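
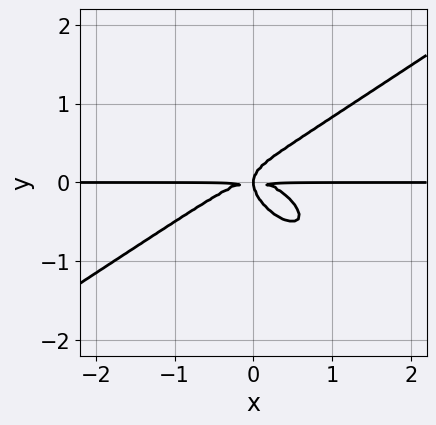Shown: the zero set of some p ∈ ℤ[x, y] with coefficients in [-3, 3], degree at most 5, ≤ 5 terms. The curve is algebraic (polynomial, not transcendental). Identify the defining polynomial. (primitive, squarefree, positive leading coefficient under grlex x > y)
x^3*y - x*y^3 - 2*y^4 + x*y^2

1. Degree: no degree-3 curve has this shape, so deg p = 4.
2. Against the integer gridlines: the visible x-axis segment lies entirely on the curve.
3. Matching integer coefficients to the picture gives p.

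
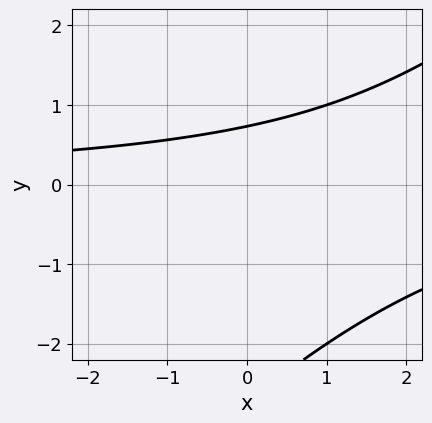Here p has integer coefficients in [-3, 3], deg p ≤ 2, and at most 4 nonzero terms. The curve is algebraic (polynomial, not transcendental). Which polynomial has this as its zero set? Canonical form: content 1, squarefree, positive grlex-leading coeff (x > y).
x*y - y^2 - 2*y + 2

First, deg p = 2.
Then, from the axis intercepts and sections: no x-intercept at any integer in the box.
Finally, fitting integer coefficients to these (and the overall shape) gives p.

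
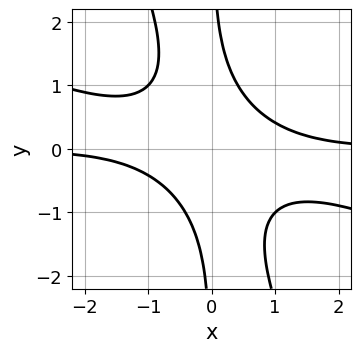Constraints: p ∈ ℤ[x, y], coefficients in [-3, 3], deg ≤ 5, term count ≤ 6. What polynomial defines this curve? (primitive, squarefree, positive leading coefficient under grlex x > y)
First, degree: the shape is more complex than any degree-3 curve, so deg p = 4.
Next, from the axis intercepts and sections: it misses every integer gridline on the x-axis; it misses every integer gridline on the y-axis.
Finally, putting this together gives p.

x^3*y + 3*x^2*y^2 + x*y^3 - 1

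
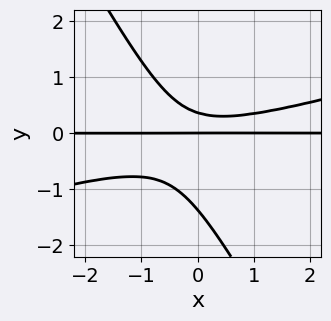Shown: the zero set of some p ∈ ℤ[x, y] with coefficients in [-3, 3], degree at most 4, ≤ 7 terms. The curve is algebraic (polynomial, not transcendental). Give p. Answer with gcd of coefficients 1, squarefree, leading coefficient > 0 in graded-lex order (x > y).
x^2*y - 3*x*y^2 - 2*y^3 - 2*y^2 + y

First, the degree is 3 — a generic line meets the curve in up to 3 points.
Next, reading off the gridlines: the visible x-axis segment lies entirely on the curve; it meets the y-axis at y = 0 (among the integer gridlines).
Finally, together with the visible shape, these determine p as stated.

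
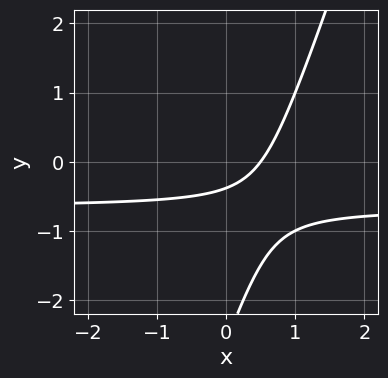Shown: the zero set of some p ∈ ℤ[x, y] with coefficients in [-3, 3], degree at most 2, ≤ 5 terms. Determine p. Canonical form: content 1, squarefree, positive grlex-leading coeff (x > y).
First, the degree is 2 — no degree-1 curve has this shape.
Finally, solving for integer coefficients yields p as stated.

3*x*y - y^2 + 2*x - 3*y - 1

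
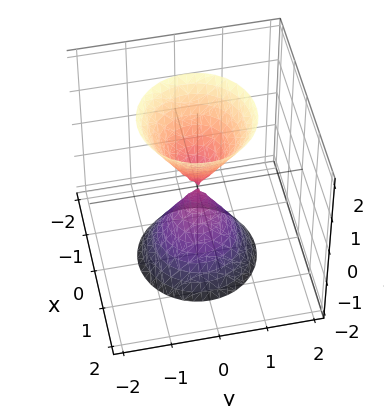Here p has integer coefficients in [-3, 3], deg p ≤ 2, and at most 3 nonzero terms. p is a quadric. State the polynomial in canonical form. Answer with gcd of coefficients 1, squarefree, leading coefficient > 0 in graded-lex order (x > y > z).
First, there are 2 components. Treating them together as one polynomial.
Then, the degree is 2 — a double cone through the origin; a quadric.
Next, symmetries: rotational symmetry about the z-axis ⇒ p depends on x, y only through x² + y²; mirror symmetry z ↦ −z ⇒ only even powers of z.
Then, against the integer gridlines: one y-axis crossing is at y = 0; it meets the z-axis at z = 0 (among the integer gridlines); it meets the x-axis at x = 0 (among the integer gridlines).
Finally, together with the visible shape, these determine p as stated.

3*x^2 + 3*y^2 - z^2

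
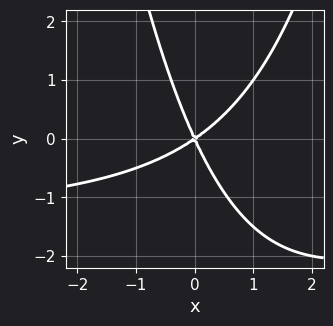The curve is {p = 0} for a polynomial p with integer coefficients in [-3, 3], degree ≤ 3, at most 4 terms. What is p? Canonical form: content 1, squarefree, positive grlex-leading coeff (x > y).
1. Degree: no degree-2 curve has this shape, so deg p = 3.
2. Checking where it meets the axes: one x-axis crossing is at x = 0; one y-axis crossing is at y = 0.
3. Together with the visible shape, these determine p as stated.

2*x^2*y + 3*x^2 - 3*x*y - 2*y^2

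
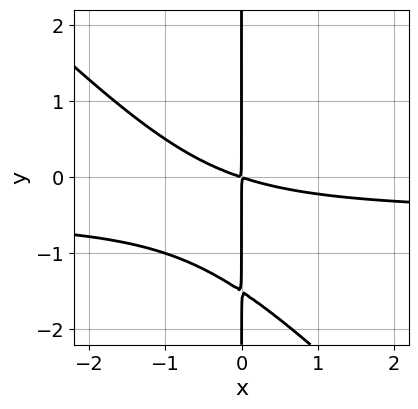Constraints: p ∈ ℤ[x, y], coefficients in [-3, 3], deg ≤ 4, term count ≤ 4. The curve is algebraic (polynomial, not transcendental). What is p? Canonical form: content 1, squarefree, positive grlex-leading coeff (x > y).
2*x^2*y + 2*x*y^2 + x^2 + 3*x*y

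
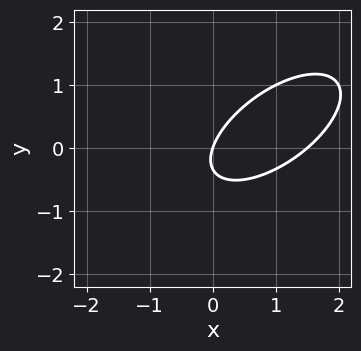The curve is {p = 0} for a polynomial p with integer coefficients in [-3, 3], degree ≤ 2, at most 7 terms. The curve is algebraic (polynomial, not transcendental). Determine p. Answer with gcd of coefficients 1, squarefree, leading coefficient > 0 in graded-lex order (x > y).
2*x^2 - 3*x*y + 3*y^2 - 3*x + y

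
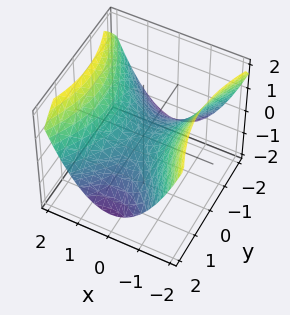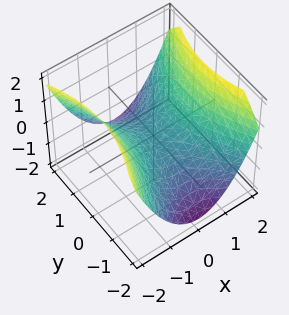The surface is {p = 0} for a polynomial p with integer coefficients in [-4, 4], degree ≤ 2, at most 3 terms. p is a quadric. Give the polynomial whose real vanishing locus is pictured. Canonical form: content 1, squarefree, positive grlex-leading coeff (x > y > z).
The degree is 2 — a saddle surface; a quadric.
Symmetries: mirror symmetry x ↦ −x ⇒ only even powers of x; mirror symmetry y ↦ −y ⇒ only even powers of y.
From the axis intercepts and sections: one y-axis crossing is at y = 0; one x-axis crossing is at x = 0; one z-axis crossing is at z = 0.
Putting this together gives p.

2*x^2 - y^2 - 3*z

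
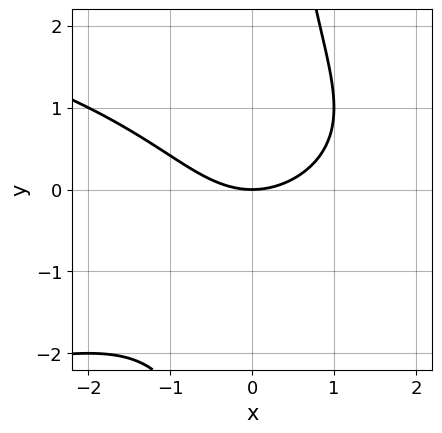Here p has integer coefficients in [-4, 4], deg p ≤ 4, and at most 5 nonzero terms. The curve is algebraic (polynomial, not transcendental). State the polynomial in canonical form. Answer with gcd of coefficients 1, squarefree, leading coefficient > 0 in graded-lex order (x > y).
x*y^2 + x^2 - 2*y

(a) The degree is 3 — a generic line meets the curve in up to 3 points.
(b) Observable constraints: it crosses the y-axis at the gridline y = 0; it crosses the x-axis at the gridline x = 0.
(c) Together with the visible shape, these determine p as stated.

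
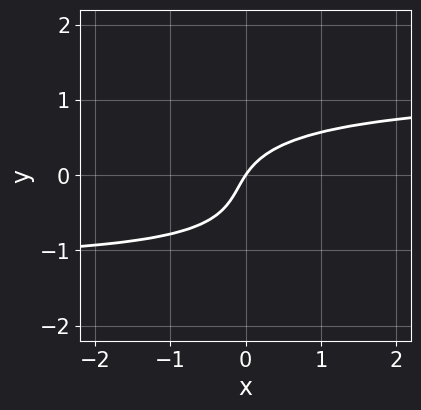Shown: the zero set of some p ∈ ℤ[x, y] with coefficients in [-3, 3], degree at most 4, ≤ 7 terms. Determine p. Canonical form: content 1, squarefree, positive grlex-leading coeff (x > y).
2*x*y^2 + 3*y^3 + 2*y^2 - 3*x + 2*y

The degree is 3 — the shape is more complex than any degree-2 curve.
From the axis intercepts and sections: one y-axis crossing is at y = 0; one x-axis crossing is at x = 0.
The integer polynomial consistent with all of this is the stated p.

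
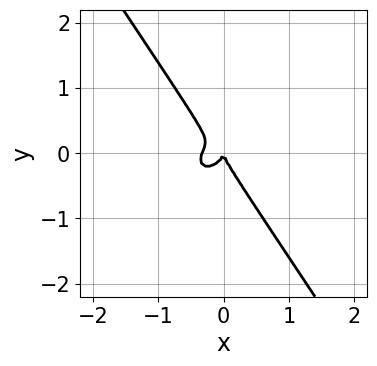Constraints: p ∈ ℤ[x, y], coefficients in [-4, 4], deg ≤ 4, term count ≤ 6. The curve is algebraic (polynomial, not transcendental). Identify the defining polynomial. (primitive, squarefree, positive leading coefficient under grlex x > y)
3*x^3 - x^2*y + x*y^2 + 2*y^3 + x^2

1. deg p = 3. The shape is more complex than any degree-2 curve.
2. From the axis intercepts and sections: it meets the x-axis at x = 0 (among the integer gridlines); it meets the y-axis at y = 0 (among the integer gridlines).
3. Putting this together gives p.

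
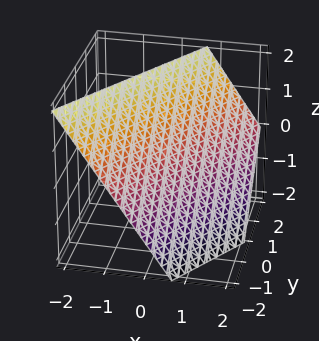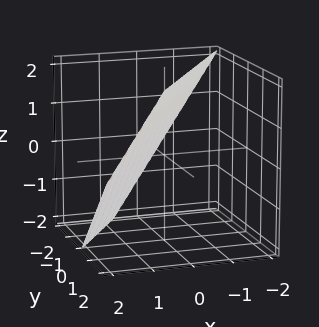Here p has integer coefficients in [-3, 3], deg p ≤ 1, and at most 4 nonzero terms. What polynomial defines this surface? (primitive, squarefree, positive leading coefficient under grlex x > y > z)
1. Degree: every cross-section is a straight line — this is a plane, so deg p = 1.
2. Reading off the gridlines: it meets the z-axis at z = 1 (among the integer gridlines); it meets the y-axis at y = -1 (among the integer gridlines).
3. Fitting integer coefficients to these (and the overall shape) gives p.

3*x - 2*y + 2*z - 2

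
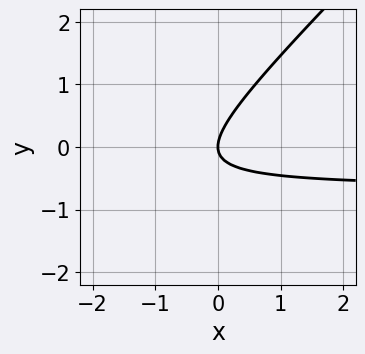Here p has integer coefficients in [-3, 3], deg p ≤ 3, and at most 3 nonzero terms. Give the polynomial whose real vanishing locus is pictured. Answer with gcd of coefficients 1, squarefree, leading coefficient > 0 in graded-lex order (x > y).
First, degree: no degree-1 curve has this shape, so deg p = 2.
Then, reading off the gridlines: one x-axis crossing is at x = 0; it crosses the y-axis at the gridline y = 0.
Finally, the integer polynomial consistent with all of this is the stated p.

3*x*y - 3*y^2 + 2*x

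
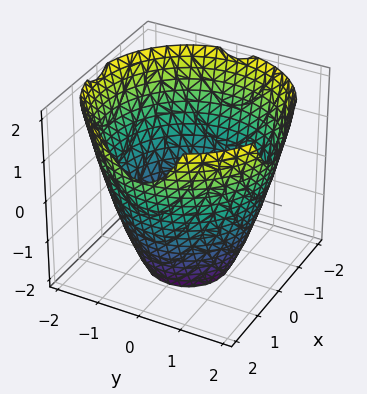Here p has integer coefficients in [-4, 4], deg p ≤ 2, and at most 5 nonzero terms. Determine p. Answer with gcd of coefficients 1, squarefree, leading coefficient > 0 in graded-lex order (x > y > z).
First, the degree is 2 — a generic line meets the surface in up to 2 points.
Then, symmetries: the z-axis is an axis of rotation, so x and y enter only as x² + y².
Then, against the integer gridlines: no z-intercept at any integer in the box; a circular section at z = -1 has radius between 1 and 2.
Finally, the integer polynomial consistent with all of this is the stated p.

x^2 + y^2 - z - 3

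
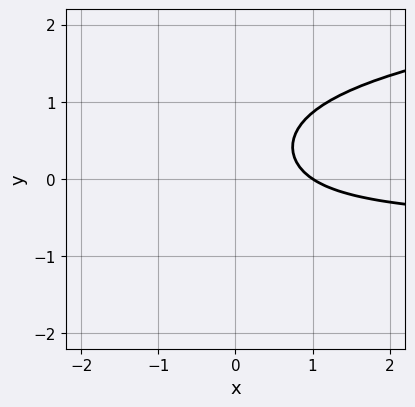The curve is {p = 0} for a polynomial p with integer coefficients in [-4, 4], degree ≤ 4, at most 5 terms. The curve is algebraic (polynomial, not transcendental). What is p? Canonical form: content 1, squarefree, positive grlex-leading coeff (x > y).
(a) Degree: no degree-3 curve has this shape, so deg p = 4.
(b) Observable constraints: no y-intercept at any integer in the box; it crosses the x-axis at the gridline x = 1.
(c) Putting this together gives p.

2*y^4 - 3*x*y + 2*y^2 - 2*x + 2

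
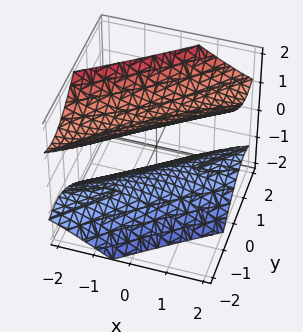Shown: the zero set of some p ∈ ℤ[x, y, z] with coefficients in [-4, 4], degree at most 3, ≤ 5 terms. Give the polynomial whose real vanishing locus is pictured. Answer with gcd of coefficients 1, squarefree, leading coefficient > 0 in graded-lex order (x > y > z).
1. I count 2 distinct pieces.
2. The degree is 2 — no degree-1 surface has this shape.
3. Against the integer gridlines: the surface avoids every integer y-axis point in the box; it misses every integer gridline on the x-axis.
4. Together with the visible shape, these determine p as stated.

x^2 - 3*x*y + 2*y^2 - 2*z^2 + 3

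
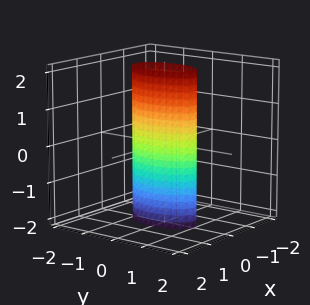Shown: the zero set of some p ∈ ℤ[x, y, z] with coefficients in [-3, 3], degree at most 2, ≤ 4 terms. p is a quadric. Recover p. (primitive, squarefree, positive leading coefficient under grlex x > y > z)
3*x^2 + y^2 - 1

1. deg p = 2. Constant cross-section along one axis; a quadric.
2. Symmetries: the z ↦ −z reflection is a symmetry, so z appears only in even powers; it's symmetric under y → −y, forcing even powers of y; the x ↦ −x reflection is a symmetry, so x appears only in even powers.
3. Checking where it meets the axes: among the integer gridlines, it crosses the y-axis at y ∈ {-1, 1}; it misses every integer gridline on the z-axis.
4. Assembling these constraints gives the stated polynomial.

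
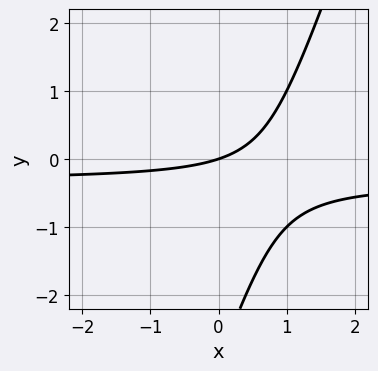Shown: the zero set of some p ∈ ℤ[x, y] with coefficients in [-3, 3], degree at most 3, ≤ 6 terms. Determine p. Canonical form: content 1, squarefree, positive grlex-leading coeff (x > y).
1. Degree: a generic line meets the curve in up to 2 points, so deg p = 2.
2. Against the integer gridlines: one x-axis crossing is at x = 0; it meets the y-axis at y = 0 (among the integer gridlines).
3. Assembling these constraints gives the stated polynomial.

3*x*y - y^2 + x - 3*y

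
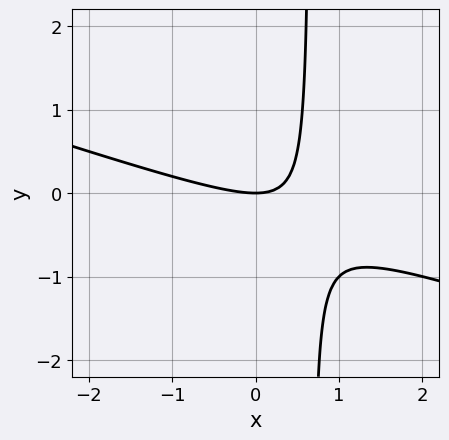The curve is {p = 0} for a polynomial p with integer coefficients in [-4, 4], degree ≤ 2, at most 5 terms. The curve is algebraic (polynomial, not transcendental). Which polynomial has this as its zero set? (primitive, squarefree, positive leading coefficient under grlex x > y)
x^2 + 3*x*y - 2*y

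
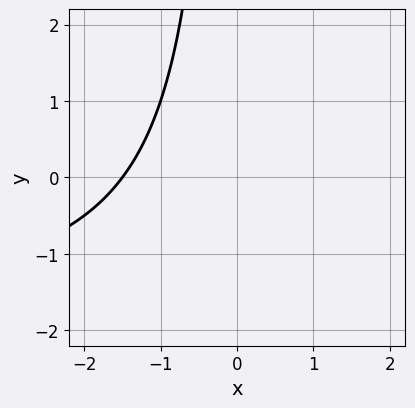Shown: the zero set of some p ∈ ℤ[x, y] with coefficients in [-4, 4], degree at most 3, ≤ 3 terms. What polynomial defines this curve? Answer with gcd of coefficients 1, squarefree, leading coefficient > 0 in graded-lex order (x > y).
x*y + 2*x + 3

(a) The degree is 2 — the shape is more complex than any degree-1 curve.
(b) Checking where it meets the axes: it misses every integer gridline on the y-axis.
(c) Together with the visible shape, these determine p as stated.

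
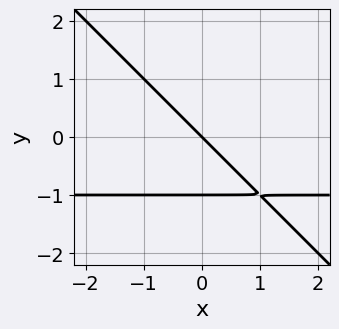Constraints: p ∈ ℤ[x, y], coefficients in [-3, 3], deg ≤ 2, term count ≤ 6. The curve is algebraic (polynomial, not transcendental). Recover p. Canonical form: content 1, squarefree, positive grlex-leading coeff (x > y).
x*y + y^2 + x + y

(a) The degree is 2 — no degree-1 curve has this shape.
(b) Against the integer gridlines: among the integer gridlines, it crosses the y-axis at y ∈ {-1, 0}; one x-axis crossing is at x = 0.
(c) Putting this together gives p.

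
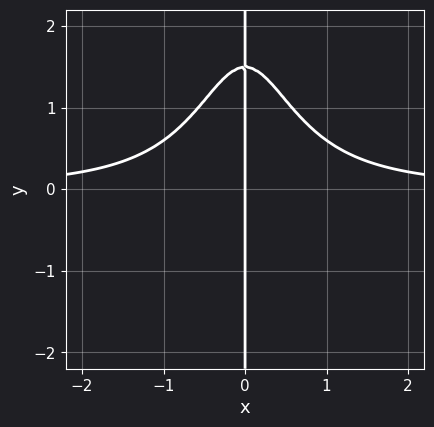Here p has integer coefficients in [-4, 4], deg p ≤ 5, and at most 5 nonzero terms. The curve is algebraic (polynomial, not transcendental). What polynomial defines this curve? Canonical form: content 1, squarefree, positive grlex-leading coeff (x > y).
First, the degree is 4 — the shape is more complex than any degree-3 curve.
Then, from the visible intercepts: it meets the x-axis at x = 0 (among the integer gridlines); every point of the y-axis in the box is on the curve.
Finally, these observations pin down the coefficients.

3*x^3*y + 2*x*y - 3*x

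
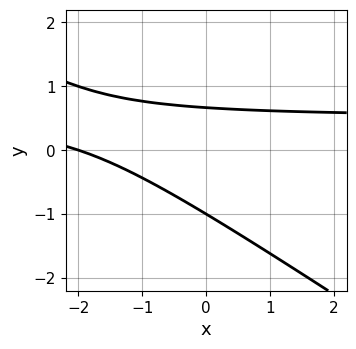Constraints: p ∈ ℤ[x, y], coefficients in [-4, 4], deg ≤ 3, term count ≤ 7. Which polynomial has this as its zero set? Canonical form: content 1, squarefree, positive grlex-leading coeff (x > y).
The degree is 2 — the shape is more complex than any degree-1 curve.
Against the integer gridlines: it crosses the x-axis at the gridline x = -2; one y-axis crossing is at y = -1.
Together with the visible shape, these determine p as stated.

2*x*y + 3*y^2 - x + y - 2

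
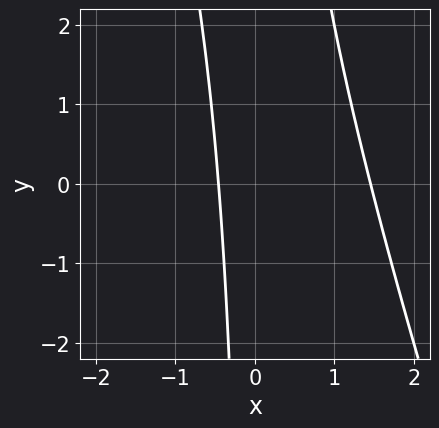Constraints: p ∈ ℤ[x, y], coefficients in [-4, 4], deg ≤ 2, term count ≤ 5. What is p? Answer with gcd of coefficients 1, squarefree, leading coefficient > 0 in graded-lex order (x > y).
deg p = 2. No degree-1 curve has this shape.
From the visible intercepts: the curve avoids every integer y-axis point in the box.
Assembling these constraints gives the stated polynomial.

3*x^2 + x*y - 3*x - 2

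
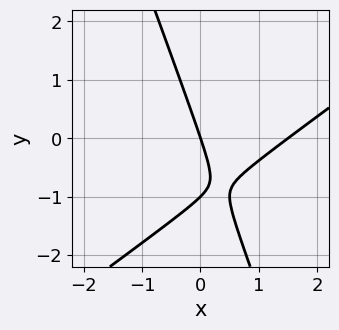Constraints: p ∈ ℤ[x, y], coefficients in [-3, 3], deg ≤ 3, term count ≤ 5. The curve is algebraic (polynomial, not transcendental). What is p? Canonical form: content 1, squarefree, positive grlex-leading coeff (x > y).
deg p = 2. A generic line meets the curve in up to 2 points.
Against the integer gridlines: the y-axis gridline crossings are at y ∈ {-1, 0}; it meets the x-axis at x = 0 (among the integer gridlines).
Together with the visible shape, these determine p as stated.

2*x^2 - 2*x*y - y^2 - 3*x - y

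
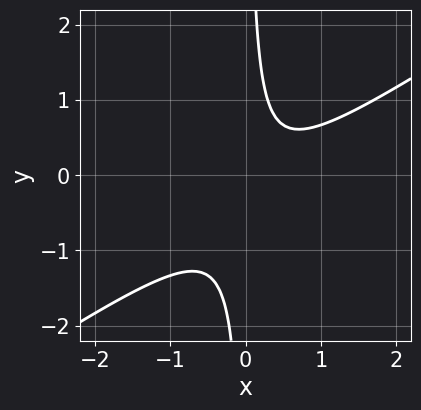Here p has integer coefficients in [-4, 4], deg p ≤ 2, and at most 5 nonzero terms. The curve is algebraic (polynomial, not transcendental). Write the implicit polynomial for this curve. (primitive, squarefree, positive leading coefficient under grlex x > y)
2*x^2 - 3*x*y - x + 1

First, deg p = 2. No degree-1 curve has this shape.
Then, reading off the gridlines: no x-intercept at any integer in the box; no y-intercept at any integer in the box.
Finally, solving for integer coefficients yields p as stated.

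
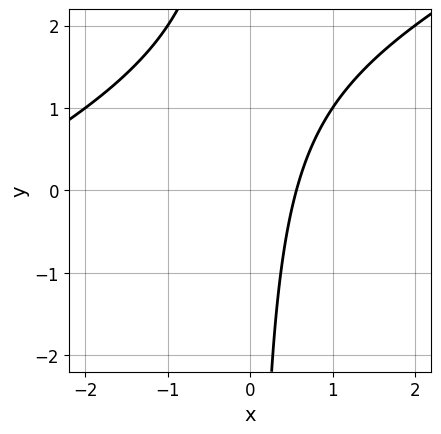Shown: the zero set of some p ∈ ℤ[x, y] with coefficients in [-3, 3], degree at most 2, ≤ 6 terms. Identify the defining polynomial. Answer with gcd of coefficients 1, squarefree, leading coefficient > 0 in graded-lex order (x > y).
(a) Degree: the shape is more complex than any degree-1 curve, so deg p = 2.
(b) From the axis intercepts and sections: the curve avoids every integer y-axis point in the box.
(c) Together with the visible shape, these determine p as stated.

x^2 - 2*x*y + 3*x - 2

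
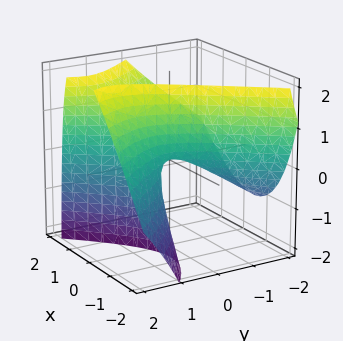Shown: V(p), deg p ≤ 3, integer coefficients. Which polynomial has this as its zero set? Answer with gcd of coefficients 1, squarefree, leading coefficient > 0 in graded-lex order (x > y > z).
3*x^2 - 2*x*z - 2*y^2 + 3*y*z - 2*z

First, the degree is 2 — a generic line meets the surface in up to 2 points.
Next, reading off the gridlines: it crosses the y-axis at the gridline y = 0; it crosses the x-axis at the gridline x = 0; one z-axis crossing is at z = 0.
Finally, these observations pin down the coefficients.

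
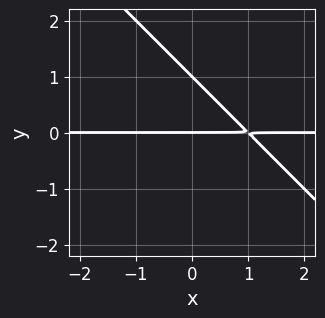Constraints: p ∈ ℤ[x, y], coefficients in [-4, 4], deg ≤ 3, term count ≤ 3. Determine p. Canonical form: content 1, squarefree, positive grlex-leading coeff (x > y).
x*y + y^2 - y

The degree is 2 — the shape is more complex than any degree-1 curve.
Observable constraints: every point of the x-axis in the box is on the curve; among the integer gridlines, it crosses the y-axis at y ∈ {0, 1}.
Fitting integer coefficients to these (and the overall shape) gives p.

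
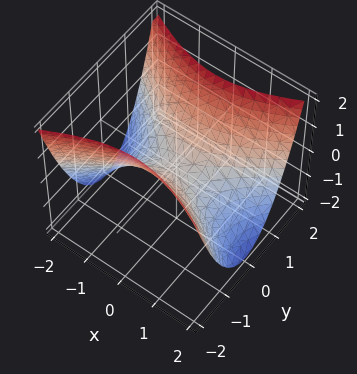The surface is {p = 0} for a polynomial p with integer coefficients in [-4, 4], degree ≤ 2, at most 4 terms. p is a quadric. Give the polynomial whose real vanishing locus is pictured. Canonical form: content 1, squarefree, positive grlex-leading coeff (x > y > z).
x^2 - 2*y^2 + 2*z

1. Degree: a saddle surface; a quadric, so deg p = 2.
2. Symmetries: mirror symmetry y ↦ −y ⇒ only even powers of y; mirror symmetry x ↦ −x ⇒ only even powers of x.
3. From the visible intercepts: it crosses the y-axis at the gridline y = 0; one x-axis crossing is at x = 0.
4. Matching integer coefficients to the picture gives p.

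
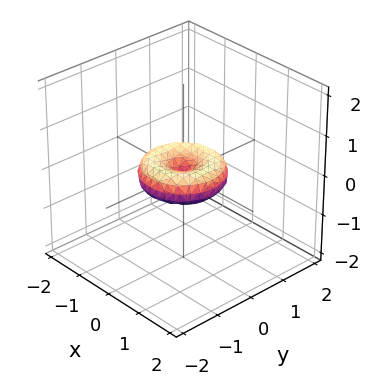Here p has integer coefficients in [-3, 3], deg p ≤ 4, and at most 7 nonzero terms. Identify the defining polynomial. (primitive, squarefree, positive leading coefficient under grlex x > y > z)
First, the degree is 4 — the shape is more complex than any degree-3 surface.
Then, symmetries: the z-axis is an axis of rotation, so x and y enter only as x² + y².
Next, observable constraints: the y-axis gridline crossings are at y ∈ {-1, 0, 1}; it meets the z-axis at z = 0 (among the integer gridlines); a circular section at z = 0 has radius exactly 1; the x-axis gridline crossings are at x ∈ {-1, 0, 1}.
Finally, the integer polynomial consistent with all of this is the stated p.

x^4 + 2*x^2*y^2 + y^4 - x^2 - y^2 + 2*z^2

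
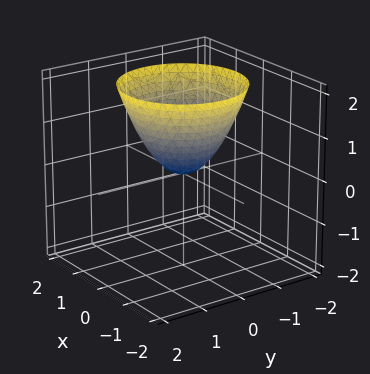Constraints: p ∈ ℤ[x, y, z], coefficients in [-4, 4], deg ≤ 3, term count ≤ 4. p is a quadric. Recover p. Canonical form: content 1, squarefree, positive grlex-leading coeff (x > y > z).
First, degree: a paraboloid; a quadric, so deg p = 2.
Next, symmetries: the z-axis is an axis of rotation, so x and y enter only as x² + y².
Then, from the visible intercepts: a circular section at z = 2 has radius between 1 and 2; it meets the y-axis at y = 0 (among the integer gridlines); it crosses the z-axis at the gridline z = 0; it meets the x-axis at x = 0 (among the integer gridlines).
Finally, together with the visible shape, these determine p as stated.

x^2 + y^2 - z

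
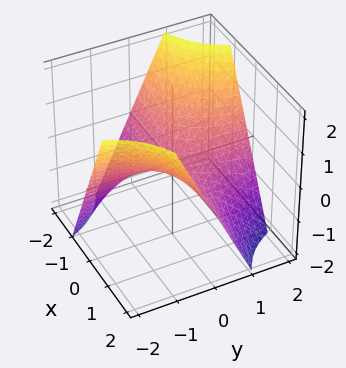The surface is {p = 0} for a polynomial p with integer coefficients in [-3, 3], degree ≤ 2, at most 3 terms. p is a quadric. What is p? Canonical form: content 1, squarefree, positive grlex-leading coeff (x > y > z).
1. deg p = 2. A hyperbolic paraboloid; a quadric.
2. Observable constraints: every point of the x-axis in the box is on the surface; it meets the z-axis at z = 0 (among the integer gridlines); the visible y-axis segment lies entirely on the surface.
3. Together with the visible shape, these determine p as stated.

x*y + z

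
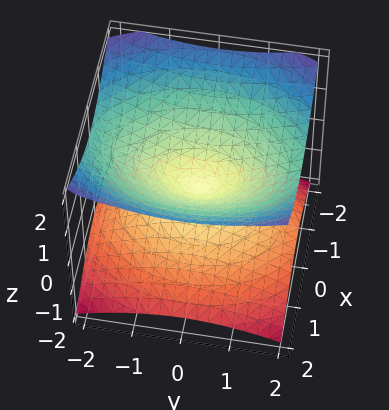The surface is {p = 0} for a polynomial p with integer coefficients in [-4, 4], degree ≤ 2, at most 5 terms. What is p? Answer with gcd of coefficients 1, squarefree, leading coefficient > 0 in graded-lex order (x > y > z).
1. deg p = 2. Two nappes meeting at a single point; a quadric.
2. Symmetries: it's symmetric under x → −x, forcing even powers of x; the z ↦ −z reflection is a symmetry, so z appears only in even powers; the y ↦ −y reflection is a symmetry, so y appears only in even powers.
3. Checking where it meets the axes: it crosses the z-axis at the gridline z = 0; it meets the y-axis at y = 0 (among the integer gridlines).
4. Together with the visible shape, these determine p as stated.

2*x^2 + y^2 - 3*z^2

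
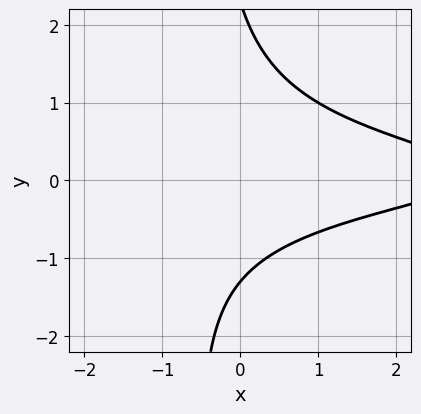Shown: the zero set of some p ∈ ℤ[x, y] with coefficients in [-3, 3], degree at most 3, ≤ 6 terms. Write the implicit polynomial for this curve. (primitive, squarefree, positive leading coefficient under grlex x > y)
2*x*y^2 + y^2 + x - y - 3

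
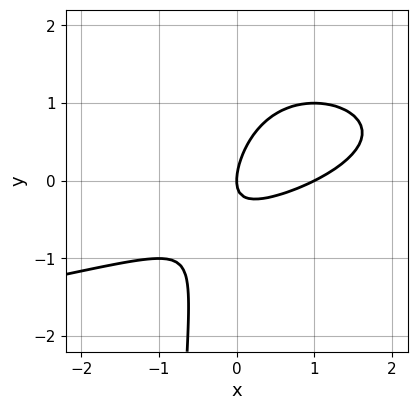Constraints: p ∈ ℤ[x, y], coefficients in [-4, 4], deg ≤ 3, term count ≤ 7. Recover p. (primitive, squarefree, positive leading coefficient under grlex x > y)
Degree: no degree-2 curve has this shape, so deg p = 3.
Observable constraints: it crosses the y-axis at the gridline y = 0; among the integer gridlines, it crosses the x-axis at x ∈ {0, 1}.
Matching integer coefficients to the picture gives p.

x*y^2 + x^2 - 2*x*y + y^2 - x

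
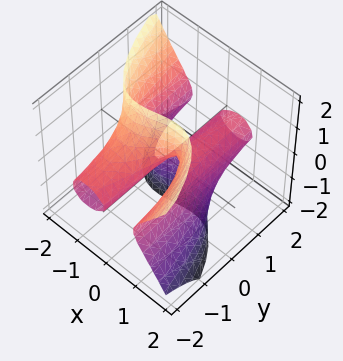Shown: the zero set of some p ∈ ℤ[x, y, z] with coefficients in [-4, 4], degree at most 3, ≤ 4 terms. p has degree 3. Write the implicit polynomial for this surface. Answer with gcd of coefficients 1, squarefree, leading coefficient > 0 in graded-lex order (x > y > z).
The degree is 3 — the shape is more complex than any degree-2 surface.
From the axis intercepts and sections: among the integer gridlines, it crosses the x-axis at x ∈ {-1, 0, 1}; it meets the z-axis at z = 0 (among the integer gridlines).
Putting this together gives p. Check: (0, -2, 0) on the y-axis lies on the surface, and p(0, -2, 0) = 0. ✓

3*x^3 + 3*y*z^2 - 3*x + 2*z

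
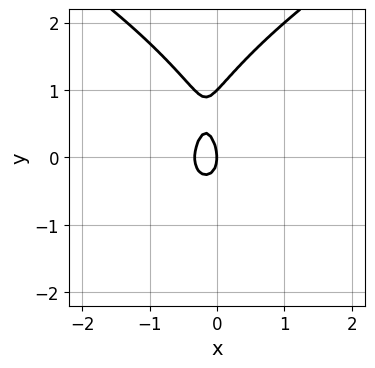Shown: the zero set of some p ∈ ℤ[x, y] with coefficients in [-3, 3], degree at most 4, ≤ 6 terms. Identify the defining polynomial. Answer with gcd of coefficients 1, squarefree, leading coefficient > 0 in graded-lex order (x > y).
y^3 - 3*x^2 - y^2 - x

First, degree: no degree-2 curve has this shape, so deg p = 3.
Next, reading off the gridlines: it meets the x-axis at x = 0 (among the integer gridlines); among the integer gridlines, it crosses the y-axis at y ∈ {0, 1}.
Finally, matching integer coefficients to the picture gives p.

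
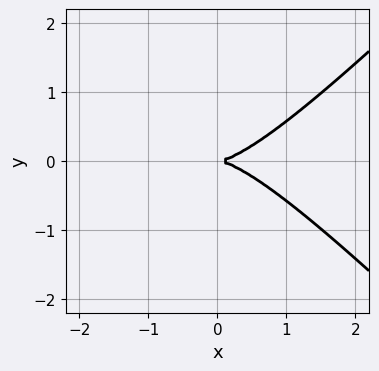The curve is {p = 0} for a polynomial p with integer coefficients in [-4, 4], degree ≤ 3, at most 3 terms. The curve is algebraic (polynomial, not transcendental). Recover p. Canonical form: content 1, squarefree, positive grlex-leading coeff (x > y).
x^3 - x*y^2 - 2*y^2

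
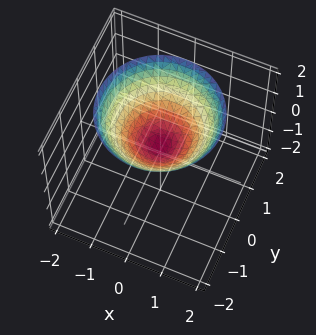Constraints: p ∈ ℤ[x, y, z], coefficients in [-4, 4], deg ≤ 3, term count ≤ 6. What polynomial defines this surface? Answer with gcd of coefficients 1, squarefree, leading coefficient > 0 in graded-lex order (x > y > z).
2*x^2 + 2*y^2 - 3*z + 1

1. deg p = 2.
2. Symmetries: the z-axis is an axis of rotation, so x and y enter only as x² + y².
3. Observable constraints: it misses every integer gridline on the y-axis; a circular section at z = 1 has radius exactly 1; it misses every integer gridline on the x-axis.
4. These observations pin down the coefficients.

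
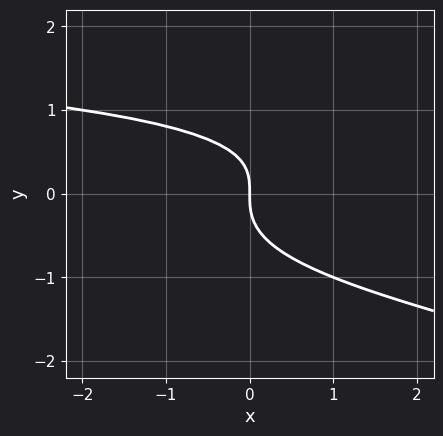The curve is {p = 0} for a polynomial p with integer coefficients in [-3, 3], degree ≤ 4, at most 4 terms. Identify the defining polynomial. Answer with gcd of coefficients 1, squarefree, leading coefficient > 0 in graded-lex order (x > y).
y^4 + 3*y^3 + 2*x

Degree: the shape is more complex than any degree-3 curve, so deg p = 4.
Observable constraints: it crosses the x-axis at the gridline x = 0; it crosses the y-axis at the gridline y = 0.
Together with the visible shape, these determine p as stated.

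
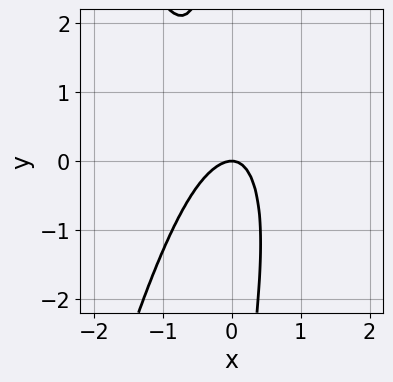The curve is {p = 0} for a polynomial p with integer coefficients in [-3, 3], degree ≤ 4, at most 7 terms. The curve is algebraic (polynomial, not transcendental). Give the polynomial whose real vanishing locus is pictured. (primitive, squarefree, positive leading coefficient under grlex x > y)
3*x^4 + 2*x^3 + x*y^2 + 2*x^2 + y

First, degree: the shape is more complex than any degree-3 curve, so deg p = 4.
Then, reading off the gridlines: it meets the y-axis at y = 0 (among the integer gridlines); one x-axis crossing is at x = 0.
Finally, these observations pin down the coefficients.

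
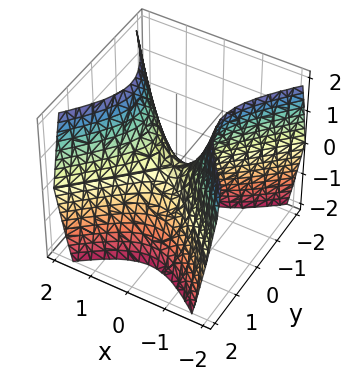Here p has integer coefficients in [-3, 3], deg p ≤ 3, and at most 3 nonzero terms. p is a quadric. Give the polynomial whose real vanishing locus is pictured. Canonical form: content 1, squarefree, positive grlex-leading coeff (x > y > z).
The degree is 2 — a saddle surface; a quadric.
Symmetries: the y ↦ −y reflection is a symmetry, so y appears only in even powers; the x ↦ −x reflection is a symmetry, so x appears only in even powers.
From the axis intercepts and sections: it crosses the x-axis at the gridline x = 0; one y-axis crossing is at y = 0.
Together with the visible shape, these determine p as stated.

3*x^2 - 3*y^2 - 2*z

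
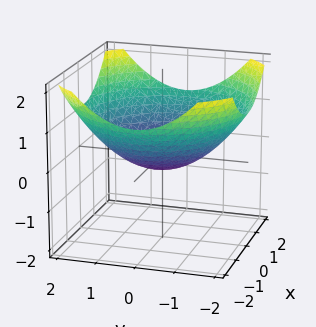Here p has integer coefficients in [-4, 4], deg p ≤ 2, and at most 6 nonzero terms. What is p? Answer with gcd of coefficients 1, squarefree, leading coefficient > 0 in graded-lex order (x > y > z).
(a) Degree: the shape is more complex than any degree-1 surface, so deg p = 2.
(b) Symmetry: the z-axis is an axis of rotation, so x and y enter only as x² + y².
(c) From the axis intercepts and sections: among the integer gridlines, it crosses the x-axis at x ∈ {-1, 1}; the y-axis gridline crossings are at y ∈ {-1, 1}.
(d) Putting this together gives p.

x^2 + y^2 - 3*z - 1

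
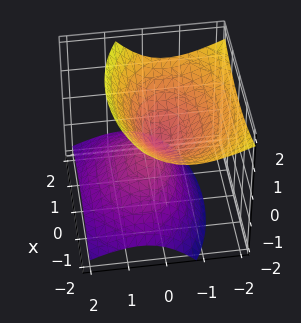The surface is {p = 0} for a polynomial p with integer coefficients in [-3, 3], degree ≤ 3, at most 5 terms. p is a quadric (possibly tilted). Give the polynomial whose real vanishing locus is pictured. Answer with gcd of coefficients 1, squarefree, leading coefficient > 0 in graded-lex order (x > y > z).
I count 2 distinct pieces. Treating them together as one polynomial.
deg p = 2. A generic line meets the surface in up to 2 points.
Observable constraints: it meets the z-axis at z = 0 (among the integer gridlines); one y-axis crossing is at y = 0; it meets the x-axis at x = 0 (among the integer gridlines).
The integer polynomial consistent with all of this is the stated p.

x^2 + 2*y^2 + 2*y*z - 2*z^2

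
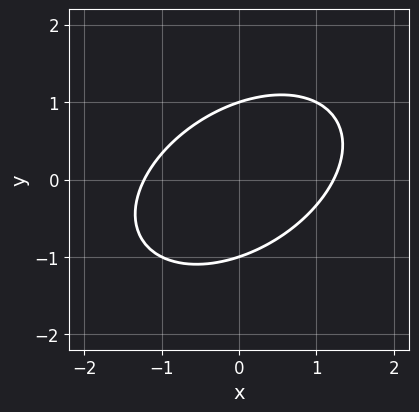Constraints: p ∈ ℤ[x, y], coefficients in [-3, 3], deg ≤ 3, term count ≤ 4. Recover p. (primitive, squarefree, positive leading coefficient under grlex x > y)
(a) The degree is 2 — the shape is more complex than any degree-1 curve.
(b) Observable constraints: the y-axis gridline crossings are at y ∈ {-1, 1}.
(c) These observations pin down the coefficients.

2*x^2 - 2*x*y + 3*y^2 - 3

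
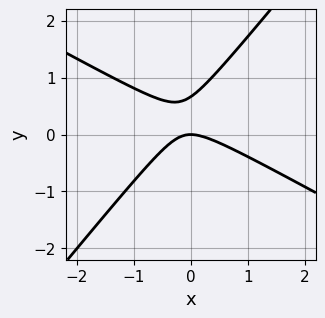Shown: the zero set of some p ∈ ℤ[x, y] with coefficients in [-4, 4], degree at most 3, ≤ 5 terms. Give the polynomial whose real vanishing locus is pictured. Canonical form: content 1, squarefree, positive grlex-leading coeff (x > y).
2*x^2 + 2*x*y - 3*y^2 + 2*y

First, the degree is 2 — a generic line meets the curve in up to 2 points.
Next, from the visible intercepts: it crosses the y-axis at the gridline y = 0; it crosses the x-axis at the gridline x = 0.
Finally, together with the visible shape, these determine p as stated.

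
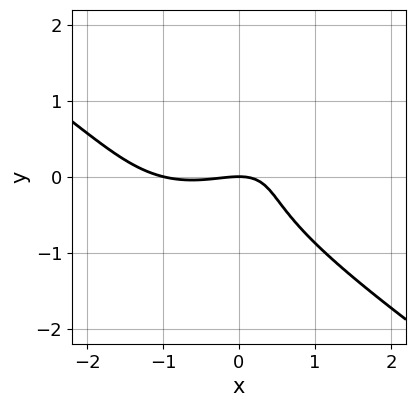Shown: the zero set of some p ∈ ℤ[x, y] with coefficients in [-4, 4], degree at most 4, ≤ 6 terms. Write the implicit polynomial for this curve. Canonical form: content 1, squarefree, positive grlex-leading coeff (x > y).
x^3 + 3*y^3 + x^2 - 2*x*y + 2*y

1. deg p = 3.
2. Checking where it meets the axes: one y-axis crossing is at y = 0; among the integer gridlines, it crosses the x-axis at x ∈ {-1, 0}.
3. The integer polynomial consistent with all of this is the stated p.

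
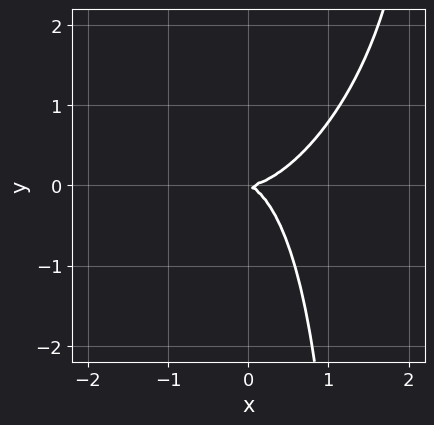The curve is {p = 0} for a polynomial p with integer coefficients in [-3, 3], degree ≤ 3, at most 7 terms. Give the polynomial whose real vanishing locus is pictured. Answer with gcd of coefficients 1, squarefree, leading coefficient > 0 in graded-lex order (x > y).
deg p = 3.
Against the integer gridlines: one x-axis crossing is at x = 0; it crosses the y-axis at the gridline y = 0.
Assembling these constraints gives the stated polynomial.

3*x^3 - 2*x^2*y + 2*x*y^2 - x*y - 3*y^2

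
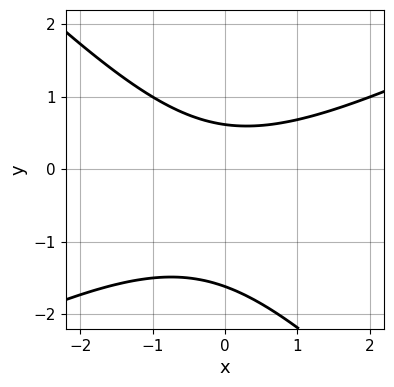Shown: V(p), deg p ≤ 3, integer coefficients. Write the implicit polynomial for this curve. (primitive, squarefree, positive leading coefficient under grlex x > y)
x^2 - x*y - 2*y^2 - 2*y + 2

Degree: the shape is more complex than any degree-1 curve, so deg p = 2.
Reading off the gridlines: it misses every integer gridline on the x-axis.
The integer polynomial consistent with all of this is the stated p.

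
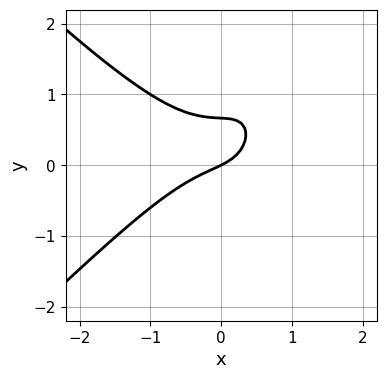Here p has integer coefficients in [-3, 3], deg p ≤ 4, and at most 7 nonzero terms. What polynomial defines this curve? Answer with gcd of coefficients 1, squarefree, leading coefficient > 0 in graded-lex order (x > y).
(a) Degree: the shape is more complex than any degree-2 curve, so deg p = 3.
(b) From the visible intercepts: one y-axis crossing is at y = 0; it crosses the x-axis at the gridline x = 0.
(c) Matching integer coefficients to the picture gives p.

2*x^3 - 2*x*y^2 + 3*y^2 + x - 2*y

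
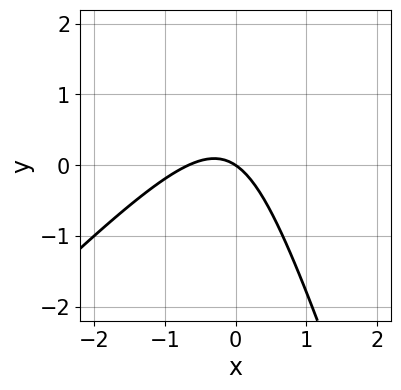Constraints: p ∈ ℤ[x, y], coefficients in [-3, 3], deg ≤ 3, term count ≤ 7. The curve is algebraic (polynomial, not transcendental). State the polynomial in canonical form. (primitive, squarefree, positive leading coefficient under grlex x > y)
Degree: no degree-1 curve has this shape, so deg p = 2.
Checking where it meets the axes: one y-axis crossing is at y = 0; it crosses the x-axis at the gridline x = 0.
Fitting integer coefficients to these (and the overall shape) gives p.

3*x^2 - 2*x*y - y^2 + 2*x + 3*y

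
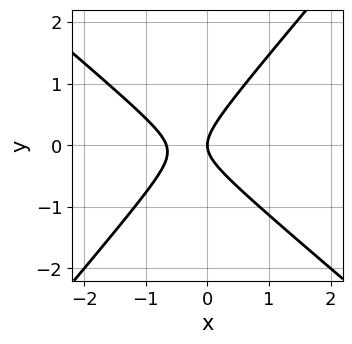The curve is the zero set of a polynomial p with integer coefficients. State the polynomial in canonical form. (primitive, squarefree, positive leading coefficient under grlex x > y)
3*x^2 + x*y - 3*y^2 + 2*x

First, degree: no degree-1 curve has this shape, so deg p = 2.
Next, from the axis intercepts and sections: one x-axis crossing is at x = 0; one y-axis crossing is at y = 0.
Finally, solving for integer coefficients yields p as stated.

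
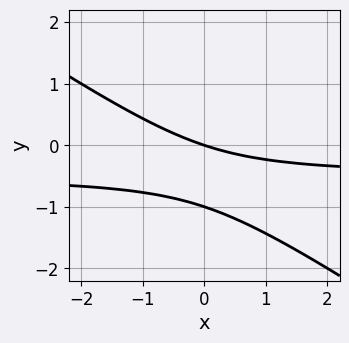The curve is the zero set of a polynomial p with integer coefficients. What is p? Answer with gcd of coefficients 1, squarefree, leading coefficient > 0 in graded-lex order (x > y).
2*x*y + 3*y^2 + x + 3*y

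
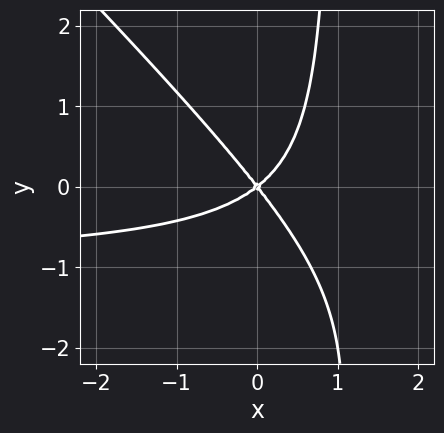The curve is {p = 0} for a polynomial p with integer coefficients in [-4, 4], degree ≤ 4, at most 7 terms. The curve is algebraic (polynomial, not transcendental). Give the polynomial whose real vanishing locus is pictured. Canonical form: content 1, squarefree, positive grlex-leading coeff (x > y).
2*x^2*y + 2*x*y^2 + 2*x^2 - x*y - 2*y^2

(a) deg p = 3. A generic line meets the curve in up to 3 points.
(b) Reading off the gridlines: it meets the y-axis at y = 0 (among the integer gridlines); it meets the x-axis at x = 0 (among the integer gridlines).
(c) Fitting integer coefficients to these (and the overall shape) gives p.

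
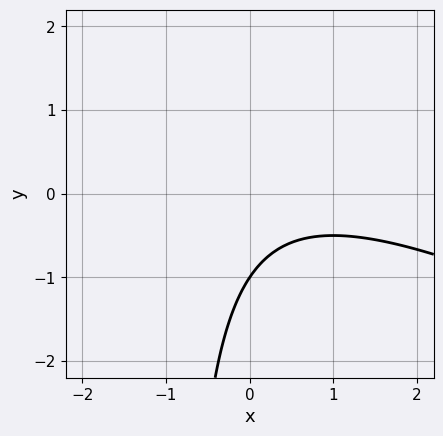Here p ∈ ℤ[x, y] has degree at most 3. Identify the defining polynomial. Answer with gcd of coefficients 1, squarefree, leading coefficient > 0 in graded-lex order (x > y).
First, degree: the shape is more complex than any degree-1 curve, so deg p = 2.
Next, reading off the gridlines: it meets the y-axis at y = -1 (among the integer gridlines); the curve avoids every integer x-axis point in the box.
Finally, putting this together gives p.

x^2 + 2*x*y - x + 2*y + 2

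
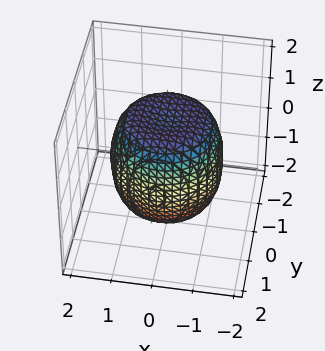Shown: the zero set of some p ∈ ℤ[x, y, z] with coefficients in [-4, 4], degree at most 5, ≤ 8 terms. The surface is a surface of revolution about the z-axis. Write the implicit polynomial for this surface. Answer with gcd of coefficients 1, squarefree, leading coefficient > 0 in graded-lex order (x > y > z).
Degree: a generic line meets the surface in up to 4 points, so deg p = 4.
Symmetries: every cross-section ⟂ z is a circle, so x, y appear only via x² + y².
From the visible intercepts: a circular section at z = 1 has radius between 1 and 2.
Together with the visible shape, these determine p as stated.

2*x^4 + 4*x^2*y^2 + 2*y^4 - 2*x^2 - 2*y^2 + 2*z^2 - 3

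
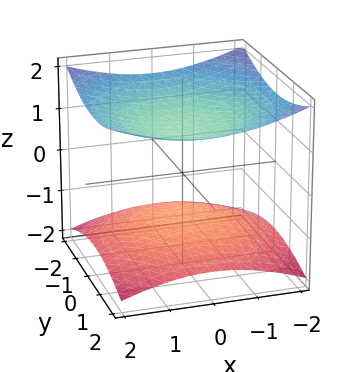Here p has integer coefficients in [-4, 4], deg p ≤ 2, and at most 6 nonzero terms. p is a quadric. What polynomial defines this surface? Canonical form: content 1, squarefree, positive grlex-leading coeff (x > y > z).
x^2 + y^2 - 3*z^2 + 3

First, I count 2 distinct pieces.
Next, the degree is 2 — two separate bowl-shaped sheets opening away from each other; a quadric.
Then, symmetry: every cross-section ⟂ z is a circle, so x, y appear only via x² + y²; mirror symmetry z ↦ −z ⇒ only even powers of z.
Next, checking where it meets the axes: no x-intercept at any integer in the box; no y-intercept at any integer in the box; among the integer gridlines, it crosses the z-axis at z ∈ {-1, 1}.
Finally, putting this together gives p.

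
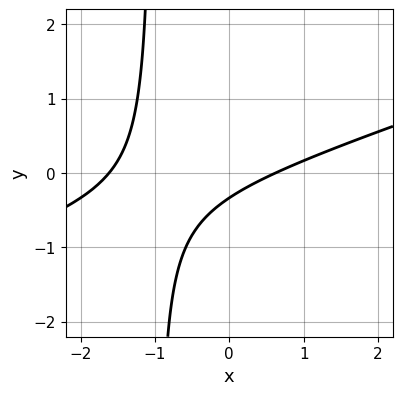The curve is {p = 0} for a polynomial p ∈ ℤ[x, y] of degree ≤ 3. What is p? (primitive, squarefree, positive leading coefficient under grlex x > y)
(a) Degree: no degree-1 curve has this shape, so deg p = 2.
(b) Putting this together gives p.

x^2 - 3*x*y + x - 3*y - 1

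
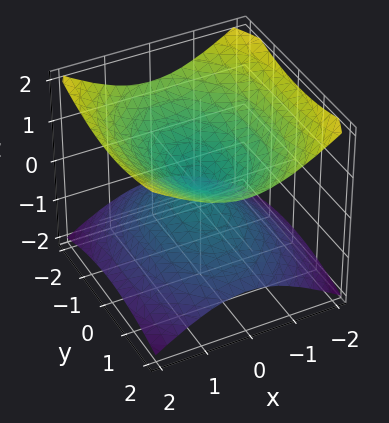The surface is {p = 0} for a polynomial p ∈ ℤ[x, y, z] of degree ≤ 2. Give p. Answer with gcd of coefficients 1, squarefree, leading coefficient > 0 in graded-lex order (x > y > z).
2*x^2 + y^2 - 3*z^2

First, deg p = 2. A double cone through the origin; a quadric.
Next, symmetries: mirror symmetry y ↦ −y ⇒ only even powers of y; the x ↦ −x reflection is a symmetry, so x appears only in even powers; mirror symmetry z ↦ −z ⇒ only even powers of z.
Next, against the integer gridlines: it crosses the x-axis at the gridline x = 0; it crosses the y-axis at the gridline y = 0; it meets the z-axis at z = 0 (among the integer gridlines).
Finally, assembling these constraints gives the stated polynomial.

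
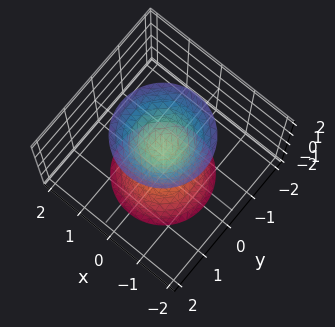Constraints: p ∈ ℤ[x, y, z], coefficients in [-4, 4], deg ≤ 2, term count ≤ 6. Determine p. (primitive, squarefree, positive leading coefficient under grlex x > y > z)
(a) There are 2 components. Treating them together as one polynomial.
(b) Degree: two sheets facing apart; a quadric, so deg p = 2.
(c) Symmetries: the surface is invariant under rotation about z: p = q(x² + y², z); mirror symmetry z ↦ −z ⇒ only even powers of z.
(d) From the visible intercepts: it misses every integer gridline on the x-axis; the surface avoids every integer y-axis point in the box.
(e) Matching integer coefficients to the picture gives p. Check: (0, 0, 1) on the z-axis lies on the surface, and p(0, 0, 1) = 0. ✓

2*x^2 + 2*y^2 - z^2 + 1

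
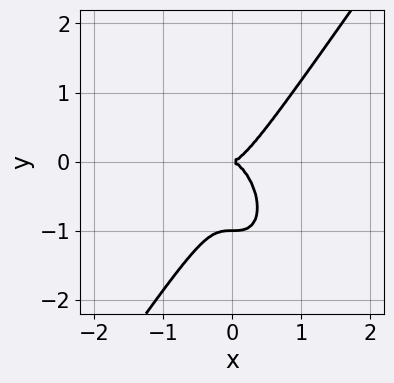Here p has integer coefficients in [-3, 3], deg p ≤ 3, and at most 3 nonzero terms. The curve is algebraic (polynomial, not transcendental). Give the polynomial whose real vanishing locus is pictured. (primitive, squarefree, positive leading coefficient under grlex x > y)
3*x^3 - y^3 - y^2

(a) The degree is 3 — a generic line meets the curve in up to 3 points.
(b) From the visible intercepts: among the integer gridlines, it crosses the y-axis at y ∈ {-1, 0}; it crosses the x-axis at the gridline x = 0.
(c) Matching integer coefficients to the picture gives p.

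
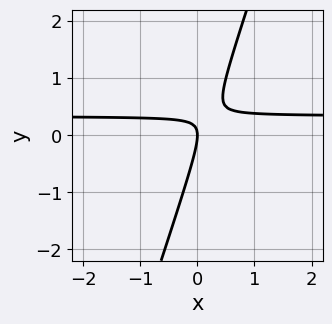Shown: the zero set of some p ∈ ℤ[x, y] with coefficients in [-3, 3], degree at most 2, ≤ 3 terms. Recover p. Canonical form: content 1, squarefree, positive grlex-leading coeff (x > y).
3*x*y - y^2 - x

(a) deg p = 2.
(b) Checking where it meets the axes: it crosses the y-axis at the gridline y = 0; one x-axis crossing is at x = 0.
(c) Solving for integer coefficients yields p as stated.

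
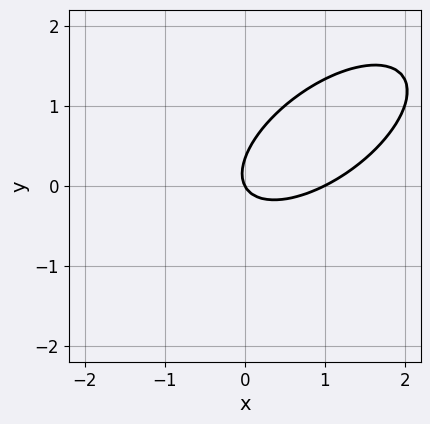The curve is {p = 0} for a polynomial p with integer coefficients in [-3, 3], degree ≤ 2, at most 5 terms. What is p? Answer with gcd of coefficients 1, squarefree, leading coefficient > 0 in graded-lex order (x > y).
First, degree: a generic line meets the curve in up to 2 points, so deg p = 2.
Next, from the axis intercepts and sections: it crosses the y-axis at the gridline y = 0; among the integer gridlines, it crosses the x-axis at x ∈ {0, 1}.
Finally, assembling these constraints gives the stated polynomial.

2*x^2 - 3*x*y + 3*y^2 - 2*x - y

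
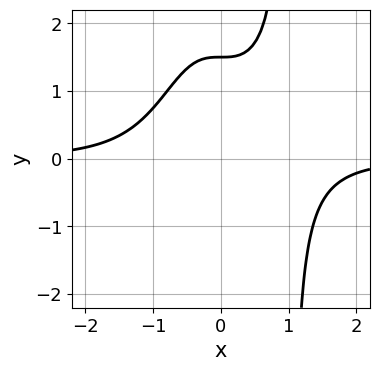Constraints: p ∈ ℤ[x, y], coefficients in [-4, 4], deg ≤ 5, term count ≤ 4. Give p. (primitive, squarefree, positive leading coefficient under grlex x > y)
2*x^3*y - 2*y + 3

(a) The degree is 4 — no degree-3 curve has this shape.
(b) From the visible intercepts: it misses every integer gridline on the x-axis.
(c) Together with the visible shape, these determine p as stated.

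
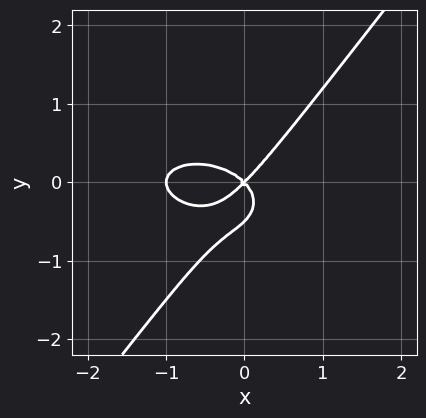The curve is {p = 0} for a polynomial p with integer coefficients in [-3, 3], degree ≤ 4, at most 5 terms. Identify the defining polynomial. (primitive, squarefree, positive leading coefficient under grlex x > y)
The degree is 3 — no degree-2 curve has this shape.
From the axis intercepts and sections: the x-axis gridline crossings are at x ∈ {-1, 0}; it meets the y-axis at y = 0 (among the integer gridlines).
Together with the visible shape, these determine p as stated.

x^3 + 2*x*y^2 - 2*y^3 + x^2 - y^2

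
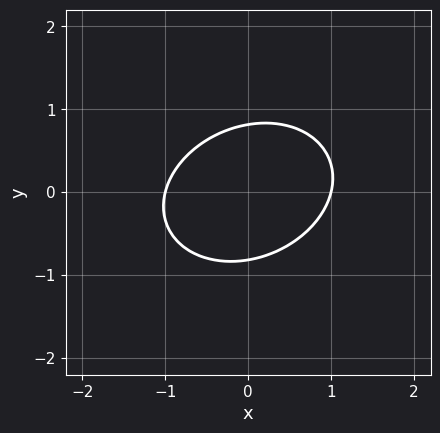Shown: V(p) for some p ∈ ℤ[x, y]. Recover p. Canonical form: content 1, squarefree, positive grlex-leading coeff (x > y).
2*x^2 - x*y + 3*y^2 - 2

First, the degree is 2 — the shape is more complex than any degree-1 curve.
Then, reading off the gridlines: the x-axis gridline crossings are at x ∈ {-1, 1}.
Finally, assembling these constraints gives the stated polynomial.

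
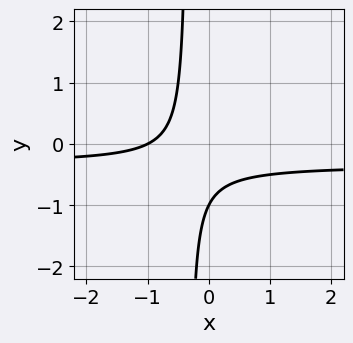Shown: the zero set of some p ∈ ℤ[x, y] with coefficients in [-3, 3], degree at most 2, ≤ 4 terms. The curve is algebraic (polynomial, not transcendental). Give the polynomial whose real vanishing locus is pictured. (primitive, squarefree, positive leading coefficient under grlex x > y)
3*x*y + x + y + 1

Degree: no degree-1 curve has this shape, so deg p = 2.
Against the integer gridlines: one y-axis crossing is at y = -1; it crosses the x-axis at the gridline x = -1.
Putting this together gives p.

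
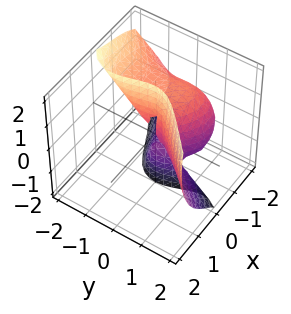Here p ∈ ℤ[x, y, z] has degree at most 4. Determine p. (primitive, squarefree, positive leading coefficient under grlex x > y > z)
1. The degree is 3 — a generic line meets the surface in up to 3 points.
2. From the axis intercepts and sections: the visible z-axis segment lies entirely on the surface; among the integer gridlines, it crosses the x-axis at x ∈ {-2, 0}.
3. Putting this together gives p.

x^3 + x*z^2 - y^3 - y^2*z + 2*x^2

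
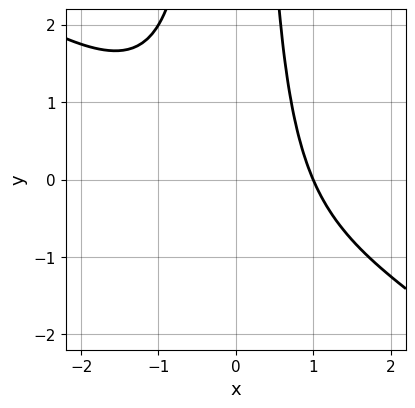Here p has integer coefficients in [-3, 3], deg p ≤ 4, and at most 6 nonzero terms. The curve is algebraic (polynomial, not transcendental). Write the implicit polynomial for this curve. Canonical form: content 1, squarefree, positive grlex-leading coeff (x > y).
2*x^3 + 3*x^2*y + x - 3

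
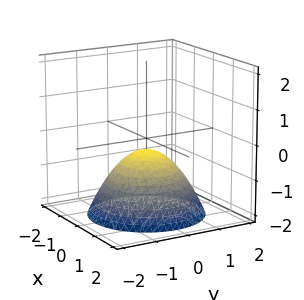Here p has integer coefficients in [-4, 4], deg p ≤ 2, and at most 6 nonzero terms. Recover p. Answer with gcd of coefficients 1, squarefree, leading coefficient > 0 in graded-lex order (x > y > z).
First, degree: no degree-1 surface has this shape, so deg p = 2.
Next, symmetries: rotational symmetry about the z-axis ⇒ p depends on x, y only through x² + y².
Next, checking where it meets the axes: no x-intercept at any integer in the box; a circular section at z = -2 has radius between 1 and 2.
Finally, solving for integer coefficients yields p as stated.

2*x^2 + 2*y^2 + 3*z + 1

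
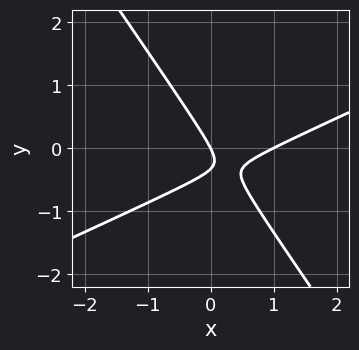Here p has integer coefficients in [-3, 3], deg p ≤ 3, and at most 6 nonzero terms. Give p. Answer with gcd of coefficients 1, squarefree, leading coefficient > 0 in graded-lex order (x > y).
(a) deg p = 2. No degree-1 curve has this shape.
(b) Checking where it meets the axes: it crosses the y-axis at the gridline y = 0; the x-axis gridline crossings are at x ∈ {0, 1}.
(c) These observations pin down the coefficients.

2*x^2 - 3*x*y - 3*y^2 - 2*x - y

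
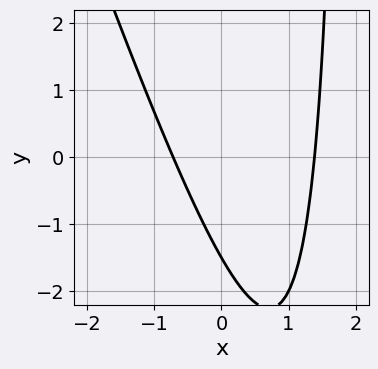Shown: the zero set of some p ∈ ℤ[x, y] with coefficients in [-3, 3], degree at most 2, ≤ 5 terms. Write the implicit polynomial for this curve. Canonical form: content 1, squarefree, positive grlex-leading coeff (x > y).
3*x^2 + x*y - 2*x - 2*y - 3

1. The degree is 2 — the shape is more complex than any degree-1 curve.
2. Matching integer coefficients to the picture gives p.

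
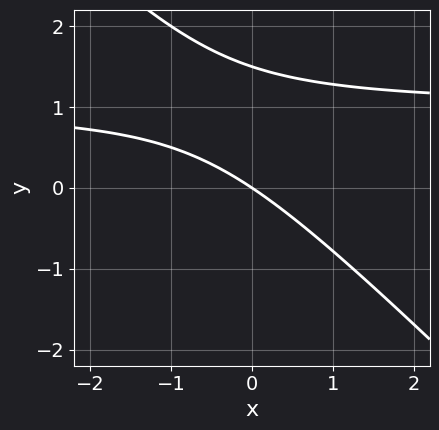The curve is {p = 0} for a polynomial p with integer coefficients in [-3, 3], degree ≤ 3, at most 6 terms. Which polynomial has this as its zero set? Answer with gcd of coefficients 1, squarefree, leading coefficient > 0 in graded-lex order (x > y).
2*x*y + 2*y^2 - 2*x - 3*y

1. deg p = 2. The shape is more complex than any degree-1 curve.
2. From the axis intercepts and sections: it meets the y-axis at y = 0 (among the integer gridlines); one x-axis crossing is at x = 0.
3. These observations pin down the coefficients.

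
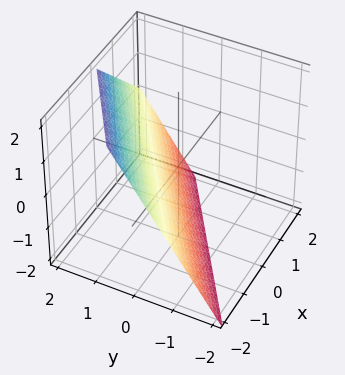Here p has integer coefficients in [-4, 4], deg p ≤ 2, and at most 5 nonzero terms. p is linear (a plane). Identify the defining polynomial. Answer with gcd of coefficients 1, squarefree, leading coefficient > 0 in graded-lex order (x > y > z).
(a) The degree is 1 — the surface is flat (a plane).
(b) From the axis intercepts and sections: it meets the x-axis at x = -1 (among the integer gridlines); it crosses the z-axis at the gridline z = -1.
(c) Putting this together gives p.

2*x - 3*y + 2*z + 2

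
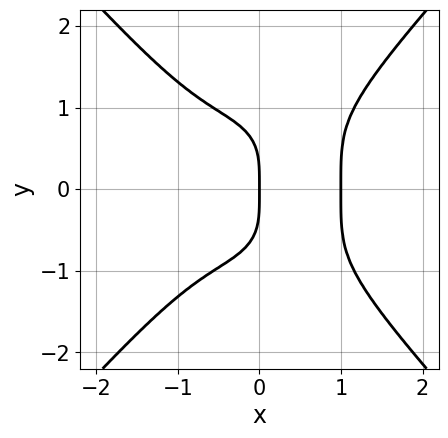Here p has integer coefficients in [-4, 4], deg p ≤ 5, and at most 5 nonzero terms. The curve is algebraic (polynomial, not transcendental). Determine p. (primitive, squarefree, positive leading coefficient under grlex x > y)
3*x^4 - 2*y^4 - 3*x

deg p = 4.
Symmetries: it's symmetric under y → −y, forcing even powers of y.
From the axis intercepts and sections: it meets the y-axis at y = 0 (among the integer gridlines); the x-axis gridline crossings are at x ∈ {0, 1}.
Together with the visible shape, these determine p as stated.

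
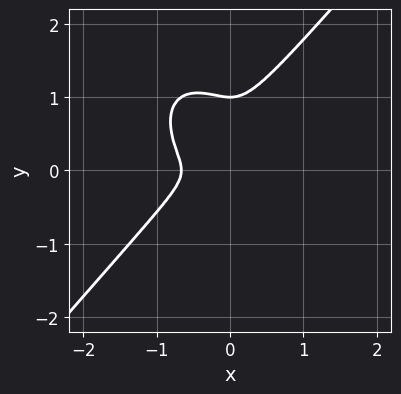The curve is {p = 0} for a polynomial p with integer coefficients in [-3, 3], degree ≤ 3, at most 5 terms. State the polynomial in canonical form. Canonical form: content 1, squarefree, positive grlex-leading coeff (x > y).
3*x^3 - 2*y^3 + 2*x^2 + 2*y^2

(a) Degree: a generic line meets the curve in up to 3 points, so deg p = 3.
(b) From the axis intercepts and sections: one y-axis crossing is at y = 1.
(c) Putting this together gives p.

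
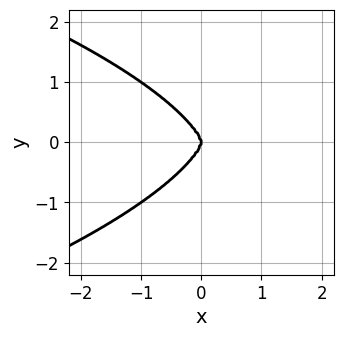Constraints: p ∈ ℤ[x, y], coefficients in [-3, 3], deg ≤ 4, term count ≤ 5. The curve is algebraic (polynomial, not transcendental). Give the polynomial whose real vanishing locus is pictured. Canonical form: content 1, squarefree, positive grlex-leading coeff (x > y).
x^2*y^2 + 2*y^4 + 3*x^3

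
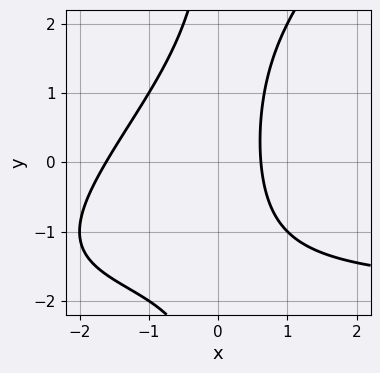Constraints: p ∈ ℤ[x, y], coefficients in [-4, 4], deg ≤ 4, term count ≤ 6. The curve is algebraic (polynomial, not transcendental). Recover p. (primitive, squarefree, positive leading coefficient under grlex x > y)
x^2*y - x*y^2 + 2*x^2 + 2*x - 2

Degree: a generic line meets the curve in up to 3 points, so deg p = 3.
Reading off the gridlines: the curve avoids every integer y-axis point in the box.
Fitting integer coefficients to these (and the overall shape) gives p.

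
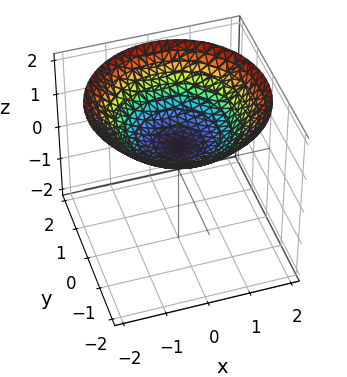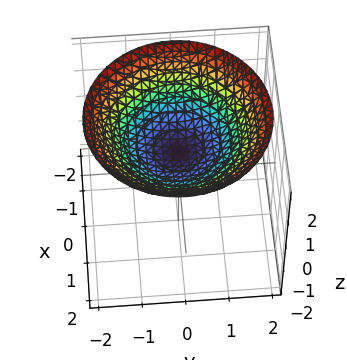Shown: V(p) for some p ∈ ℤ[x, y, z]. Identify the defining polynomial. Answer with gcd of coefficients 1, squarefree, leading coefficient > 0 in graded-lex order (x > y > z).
(a) The degree is 2 — the shape is more complex than any degree-1 surface.
(b) Symmetries: rotational symmetry about the z-axis ⇒ p depends on x, y only through x² + y².
(c) Against the integer gridlines: it misses every integer gridline on the y-axis; a circular section at z = 1 has radius exactly 1; the surface avoids every integer x-axis point in the box.
(d) Solving for integer coefficients yields p as stated.

x^2 + y^2 - 3*z + 2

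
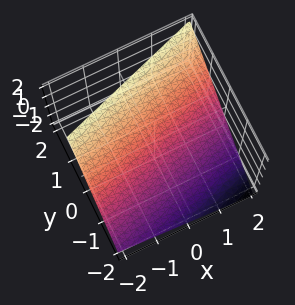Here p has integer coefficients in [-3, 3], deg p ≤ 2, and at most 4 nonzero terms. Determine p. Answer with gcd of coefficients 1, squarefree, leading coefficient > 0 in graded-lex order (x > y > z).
First, degree: the surface is flat (a plane), so deg p = 1.
Then, from the visible intercepts: it meets the x-axis at x = 2 (among the integer gridlines).
Finally, assembling these constraints gives the stated polynomial.

x - 3*y + 3*z - 2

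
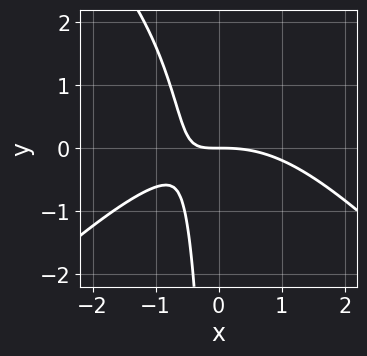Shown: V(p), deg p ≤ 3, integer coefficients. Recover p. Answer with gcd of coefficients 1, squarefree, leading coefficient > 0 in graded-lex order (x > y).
x^3 - x*y^2 + 3*x*y + 2*y

First, deg p = 3. A generic line meets the curve in up to 3 points.
Next, from the visible intercepts: it crosses the x-axis at the gridline x = 0; it meets the y-axis at y = 0 (among the integer gridlines).
Finally, putting this together gives p.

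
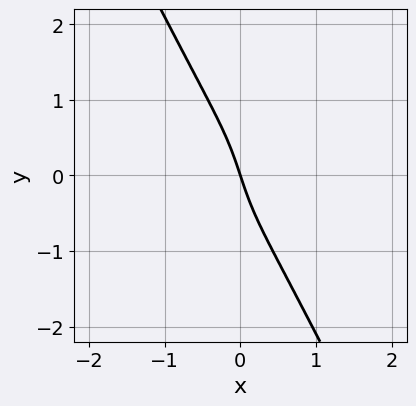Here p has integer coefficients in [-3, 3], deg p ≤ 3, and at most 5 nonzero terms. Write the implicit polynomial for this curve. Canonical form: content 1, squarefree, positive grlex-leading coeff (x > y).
First, deg p = 3.
Next, observable constraints: it meets the x-axis at x = 0 (among the integer gridlines); it meets the y-axis at y = 0 (among the integer gridlines).
Finally, fitting integer coefficients to these (and the overall shape) gives p.

2*x^3 - 3*x^2*y + y^3 + 3*x + y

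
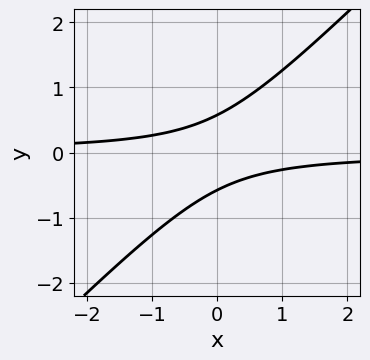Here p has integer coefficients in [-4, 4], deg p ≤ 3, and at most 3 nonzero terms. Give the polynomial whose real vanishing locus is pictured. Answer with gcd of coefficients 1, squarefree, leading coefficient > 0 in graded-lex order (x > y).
3*x*y - 3*y^2 + 1

Degree: the shape is more complex than any degree-1 curve, so deg p = 2.
Checking where it meets the axes: no x-intercept at any integer in the box.
Together with the visible shape, these determine p as stated.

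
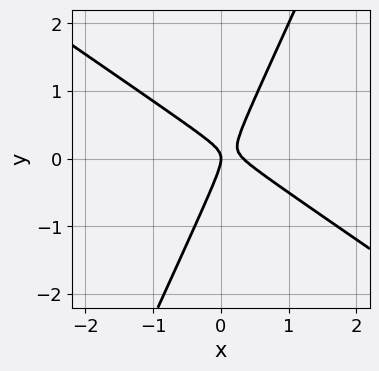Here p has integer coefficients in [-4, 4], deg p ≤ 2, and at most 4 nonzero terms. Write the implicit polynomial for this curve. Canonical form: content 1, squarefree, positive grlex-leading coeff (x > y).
3*x^2 + 3*x*y - 2*y^2 - x

First, deg p = 2.
Next, observable constraints: one x-axis crossing is at x = 0; it crosses the y-axis at the gridline y = 0.
Finally, these observations pin down the coefficients.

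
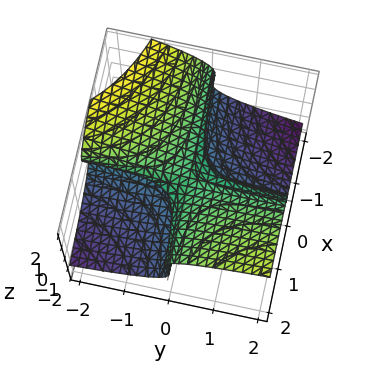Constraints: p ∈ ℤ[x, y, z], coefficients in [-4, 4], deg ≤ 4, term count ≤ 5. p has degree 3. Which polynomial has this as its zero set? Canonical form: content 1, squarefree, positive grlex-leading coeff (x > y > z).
Degree: no degree-2 surface has this shape, so deg p = 3.
From the visible intercepts: the visible x-axis segment lies entirely on the surface; one z-axis crossing is at z = 1; every point of the y-axis in the box is on the surface.
Solving for integer coefficients yields p as stated.

y*z^2 + 3*z^3 - 3*x*y - 3*z^2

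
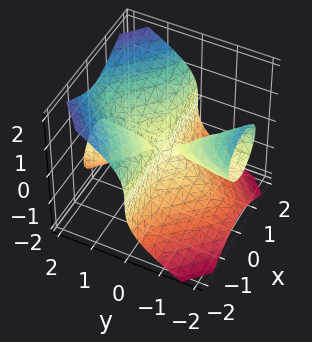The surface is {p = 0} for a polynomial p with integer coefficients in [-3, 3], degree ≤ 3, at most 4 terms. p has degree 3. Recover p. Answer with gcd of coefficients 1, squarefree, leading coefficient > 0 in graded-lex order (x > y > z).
There are 2 components.
deg p = 3.
Reading off the gridlines: the visible y-axis segment lies entirely on the surface; every point of the x-axis in the box is on the surface.
Solving for integer coefficients yields p as stated.

2*x^2*y + y^2*z - 2*z^3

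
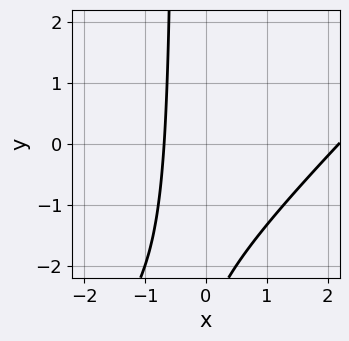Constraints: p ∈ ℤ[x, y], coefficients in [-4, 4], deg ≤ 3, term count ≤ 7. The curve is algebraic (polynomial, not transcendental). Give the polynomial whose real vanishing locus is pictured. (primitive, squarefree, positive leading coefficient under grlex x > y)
2*x^2 - 2*x*y - 3*x - y - 3

First, the degree is 2 — no degree-1 curve has this shape.
Then, from the visible intercepts: it misses every integer gridline on the y-axis.
Finally, solving for integer coefficients yields p as stated.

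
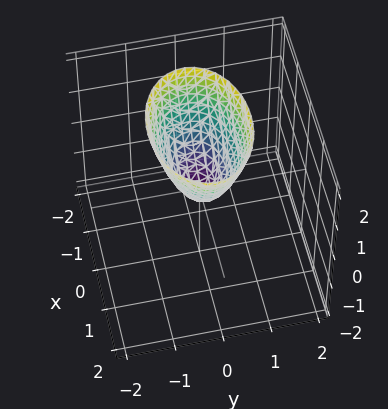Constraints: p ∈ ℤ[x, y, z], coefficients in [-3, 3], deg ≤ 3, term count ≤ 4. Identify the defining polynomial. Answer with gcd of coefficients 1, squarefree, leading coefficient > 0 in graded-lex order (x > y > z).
1. deg p = 2. A single bowl opening along one axis; a quadric.
2. Symmetries: it's symmetric under y → −y, forcing even powers of y; mirror symmetry x ↦ −x ⇒ only even powers of x.
3. From the visible intercepts: one x-axis crossing is at x = 0; it crosses the z-axis at the gridline z = 0; it crosses the y-axis at the gridline y = 0.
4. Assembling these constraints gives the stated polynomial.

x^2 + 2*y^2 - z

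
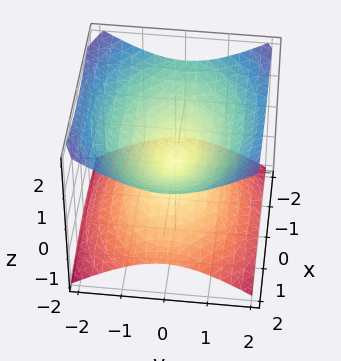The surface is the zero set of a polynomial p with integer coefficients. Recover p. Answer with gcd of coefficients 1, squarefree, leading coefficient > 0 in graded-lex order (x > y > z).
x^2 + 2*y^2 - 3*z^2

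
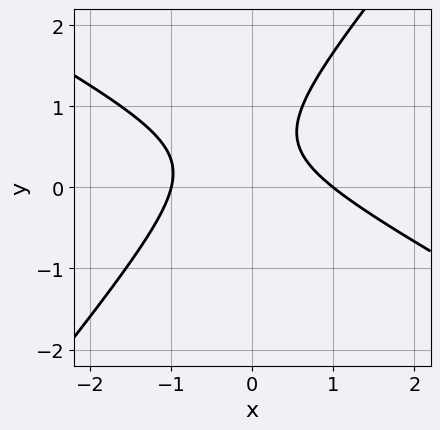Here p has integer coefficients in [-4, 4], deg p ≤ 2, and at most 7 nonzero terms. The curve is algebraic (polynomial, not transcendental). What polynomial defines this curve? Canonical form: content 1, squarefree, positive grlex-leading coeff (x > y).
2*x^2 + 2*x*y - 3*y^2 + 3*y - 2

First, the degree is 2 — a generic line meets the curve in up to 2 points.
Then, observable constraints: no y-intercept at any integer in the box; the x-axis gridline crossings are at x ∈ {-1, 1}.
Finally, these observations pin down the coefficients.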